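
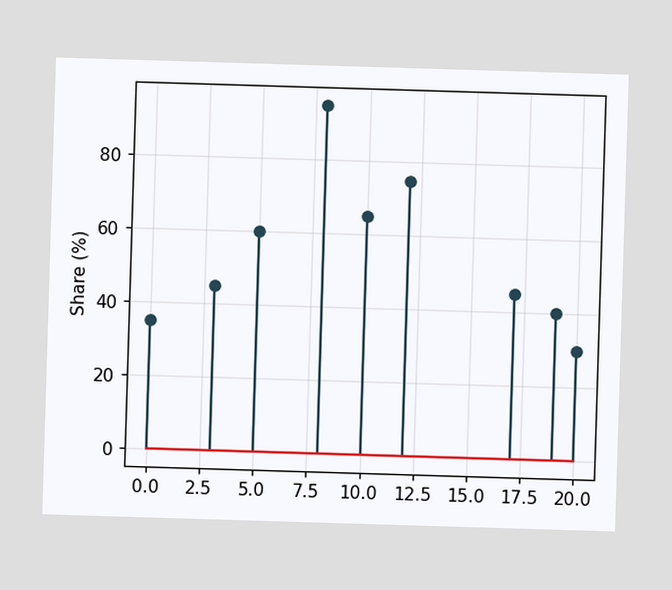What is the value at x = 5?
The stem at x=5 reaches 60%.

60%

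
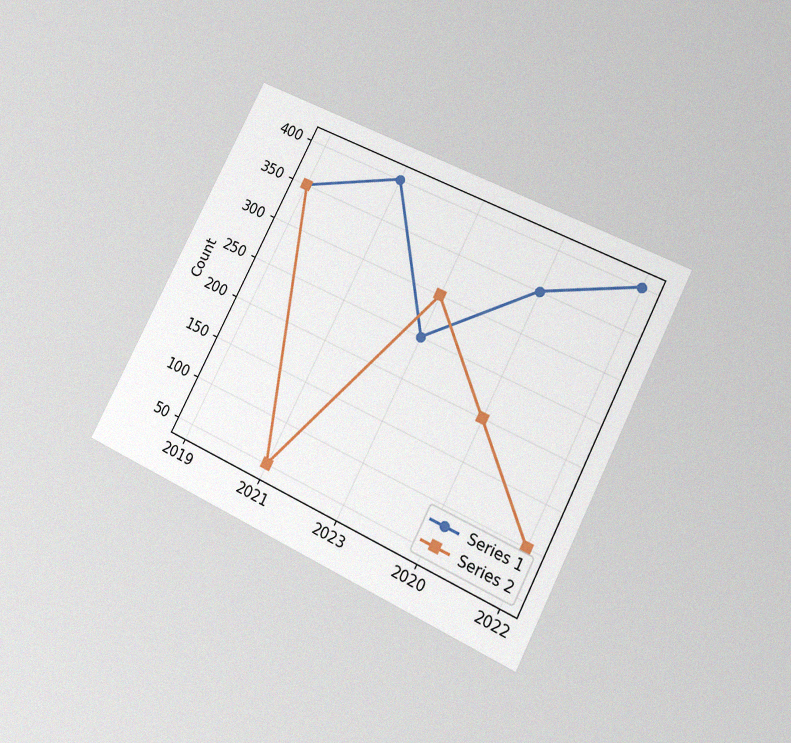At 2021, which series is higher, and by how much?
The chart is tilted about 27° clockwise and viewed at a slight angle, with some photo noise. At 2021, Series 1 sits above the other line by 350.

Series 1, by 350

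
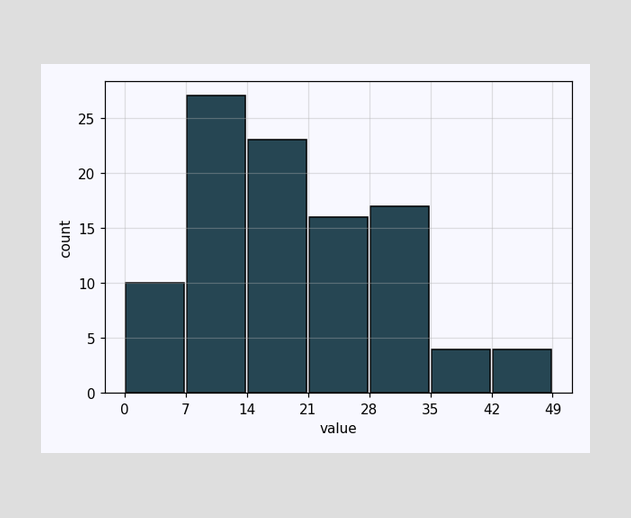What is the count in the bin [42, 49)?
The [42, 49) bin has height 4.

4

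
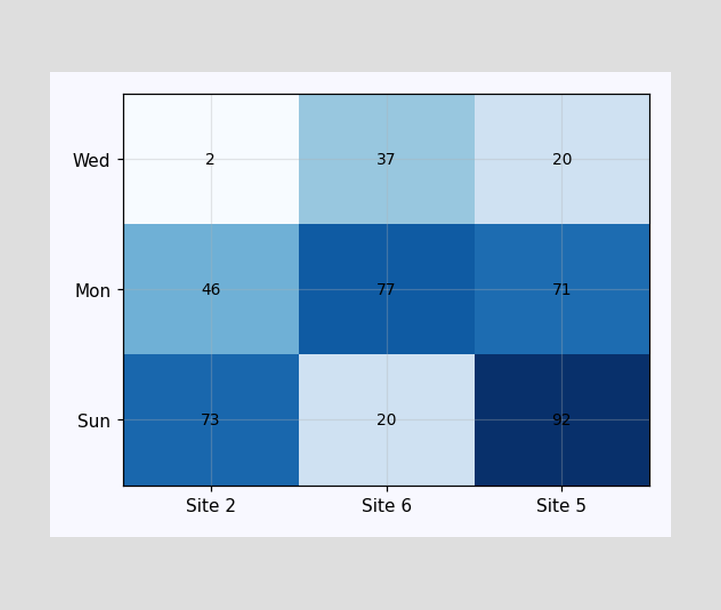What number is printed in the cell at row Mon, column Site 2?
The (Mon, Site 2) cell reads 46.

46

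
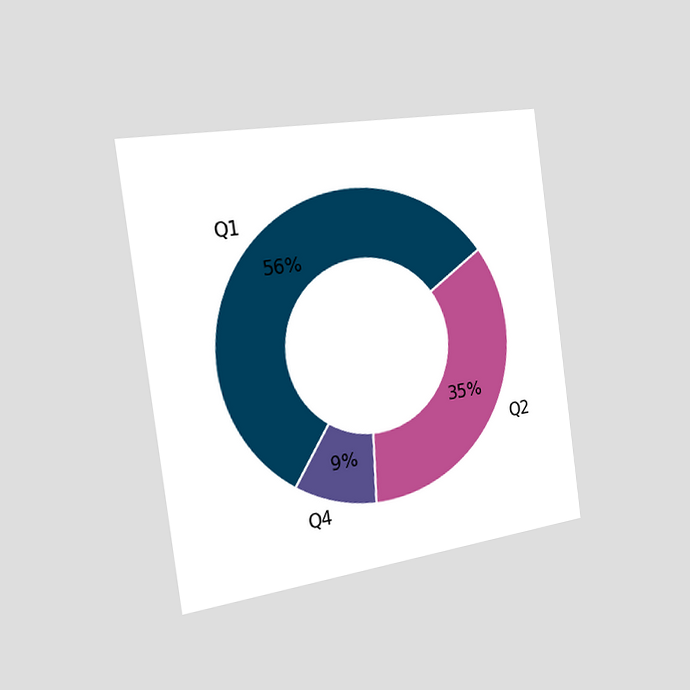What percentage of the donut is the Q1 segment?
56%

The chart is tilted about 8° counter-clockwise and viewed slightly from the left. The Q1 segment takes up 56% of the ring.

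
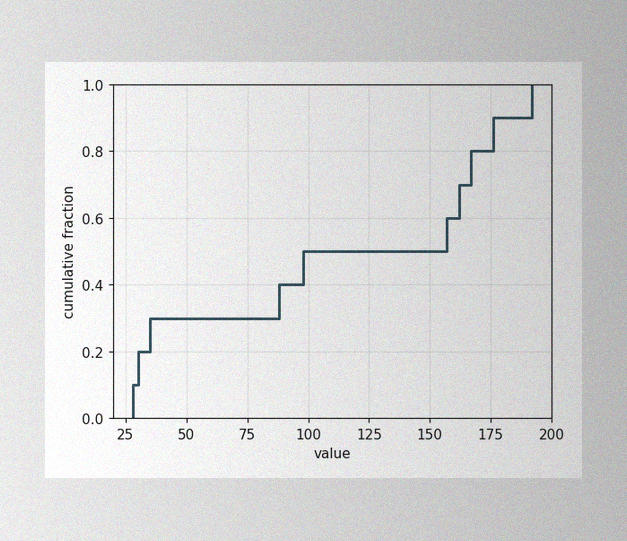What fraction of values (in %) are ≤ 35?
30%

The image has some photo noise and uneven lighting. At x=35 the ECDF step is at 30%.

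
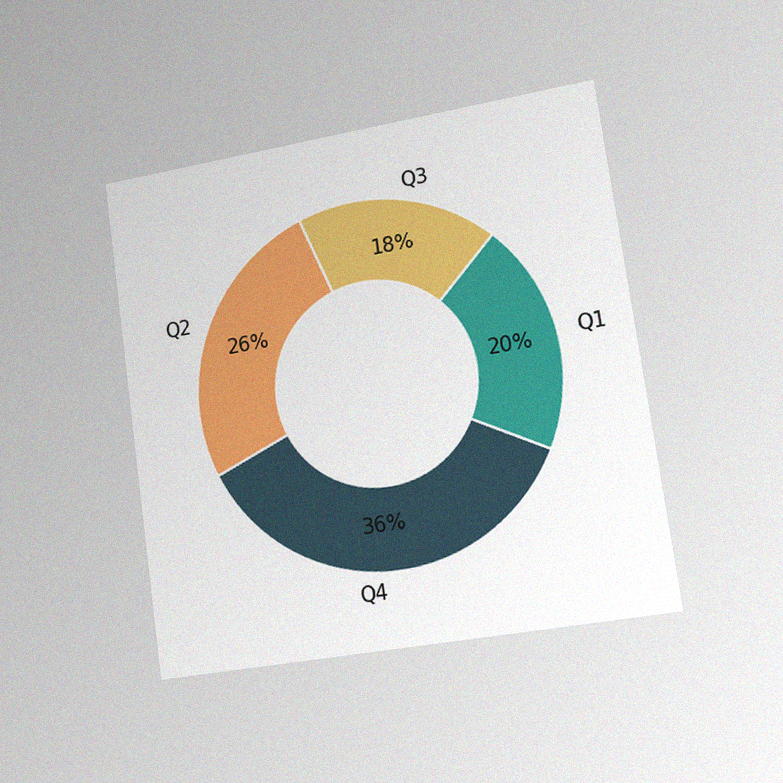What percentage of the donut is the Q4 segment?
The chart is tilted about 8° counter-clockwise and viewed slightly from the right, with some photo noise. The Q4 segment takes up 36% of the ring.

36%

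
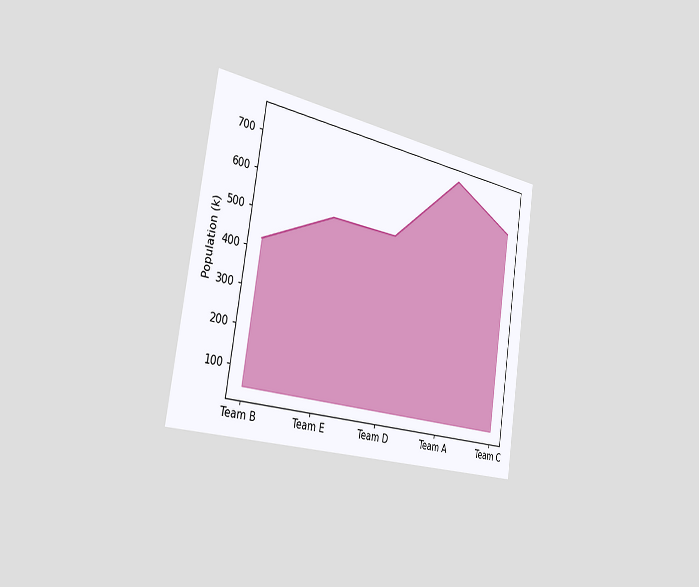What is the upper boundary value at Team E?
530k

The chart is tilted about 9° clockwise and viewed slightly from the left. At Team E the upper boundary is at 530k.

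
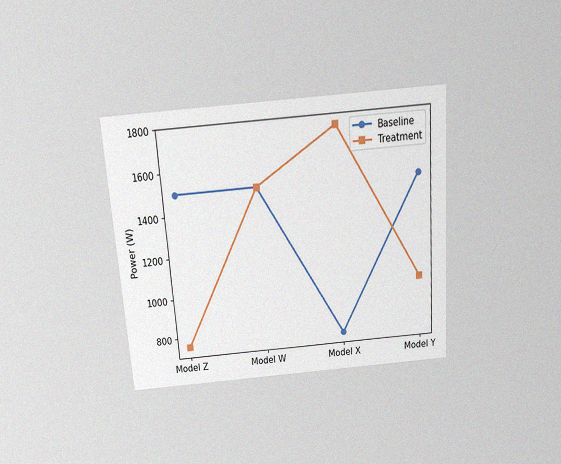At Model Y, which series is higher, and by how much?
The chart is tilted about 4° counter-clockwise and viewed slightly from above, with some photo noise. At Model Y, Baseline sits above the other line by 500W.

Baseline, by 500W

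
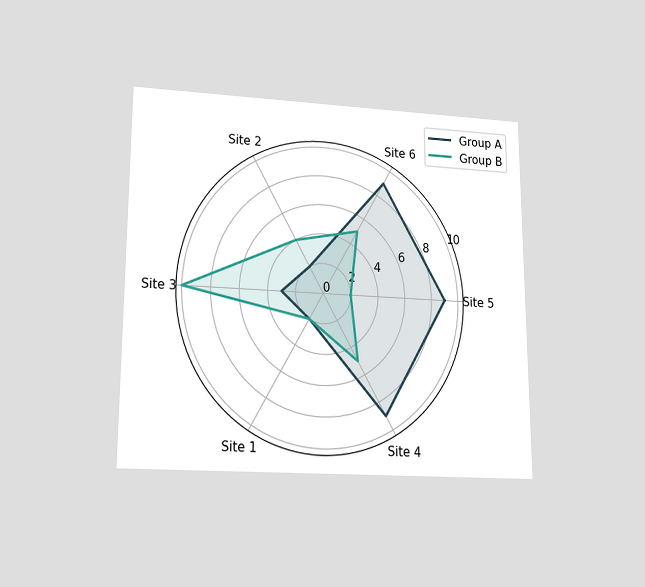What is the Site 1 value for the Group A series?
2

The chart is viewed slightly from below. On the Site 1 axis, Group A reaches 2.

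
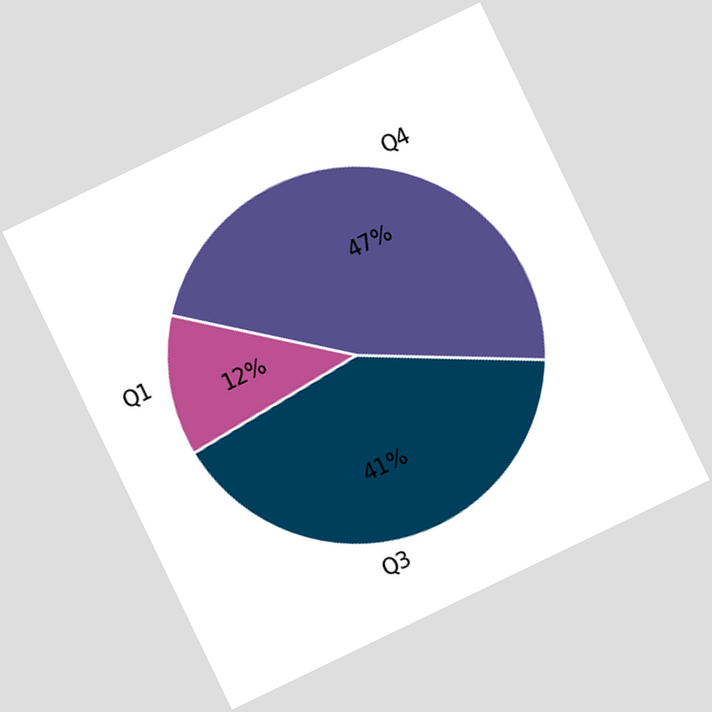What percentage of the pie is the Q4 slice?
47%

The chart is tilted about 26° counter-clockwise. The Q4 slice takes up 47% of the pie.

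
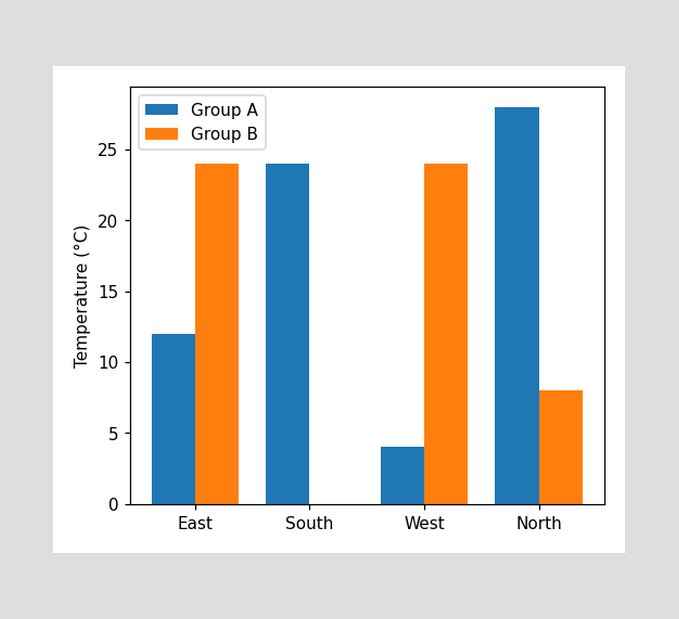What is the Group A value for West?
The Group A bar at West reaches 4°C on the y-axis.

4°C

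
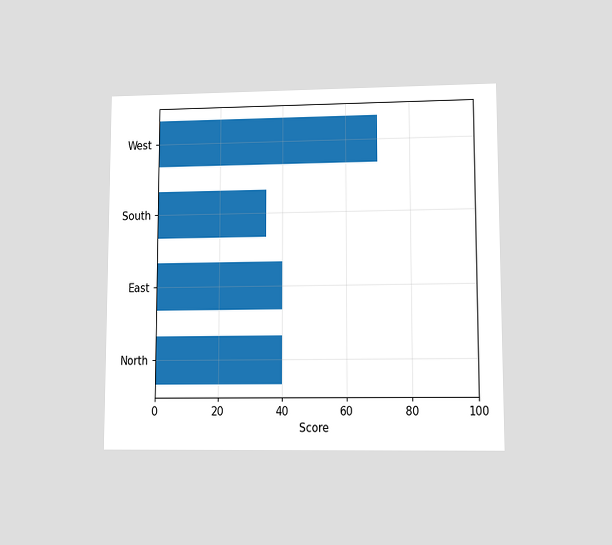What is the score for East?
The chart is viewed at a slight angle. Reading along the chart's x-axis, the East bar reaches 40.

40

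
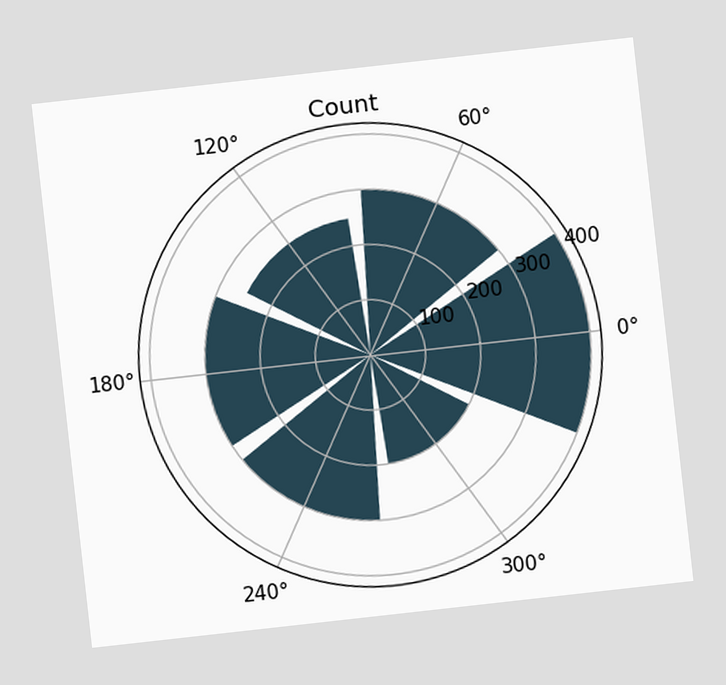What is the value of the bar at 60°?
The chart is tilted about 6° counter-clockwise. The bar at 60° reaches 300 on the radial axis.

300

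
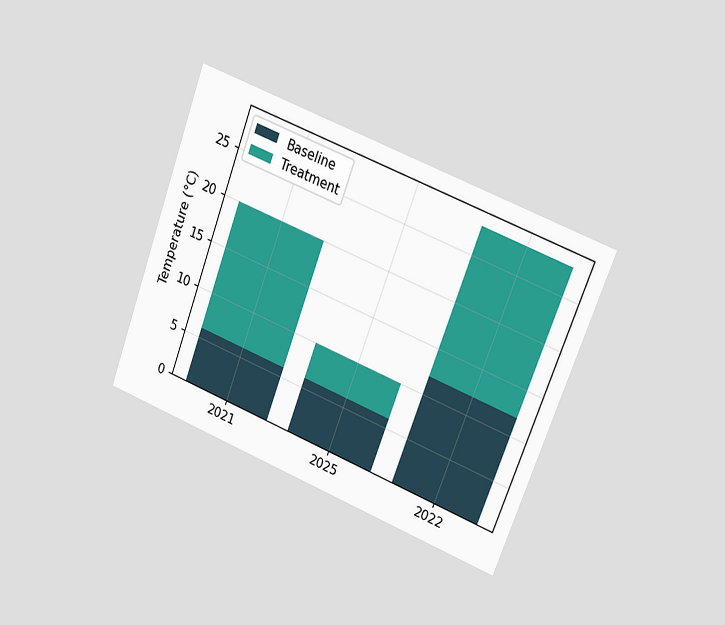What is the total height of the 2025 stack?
10°C

The chart is tilted about 21° clockwise and viewed at a slight angle. The 2025 stack's top reaches 10°C on the y-axis.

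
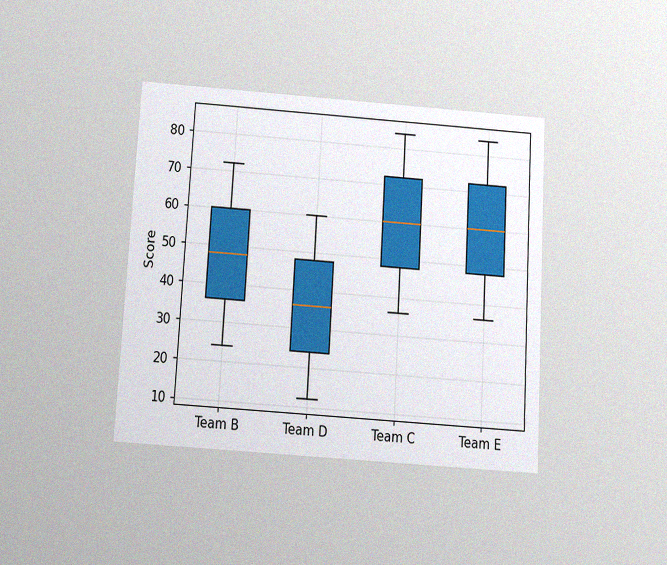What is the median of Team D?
The chart is tilted about 3° clockwise and viewed slightly from below, with some photo noise. The median line in the Team D box sits at 36.

36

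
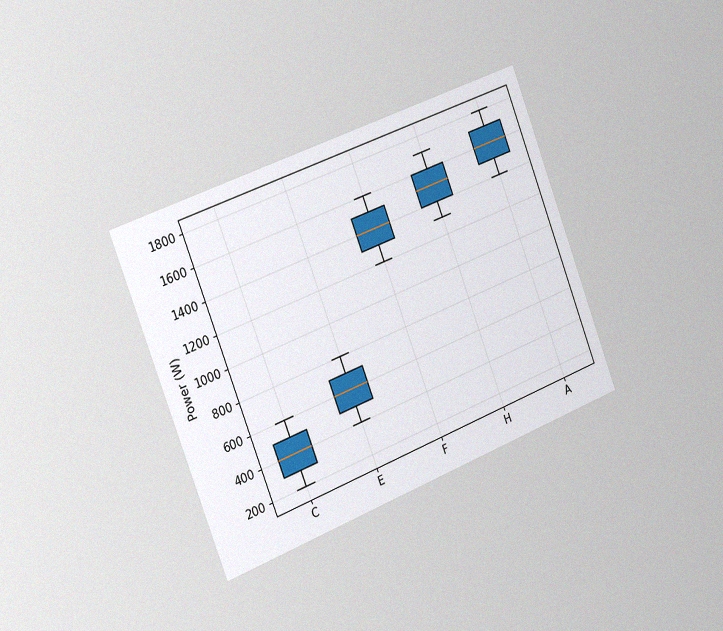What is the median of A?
1600W

The chart is tilted about 21° counter-clockwise and viewed slightly from the left, with some photo noise. The median line in the A box sits at 1600W.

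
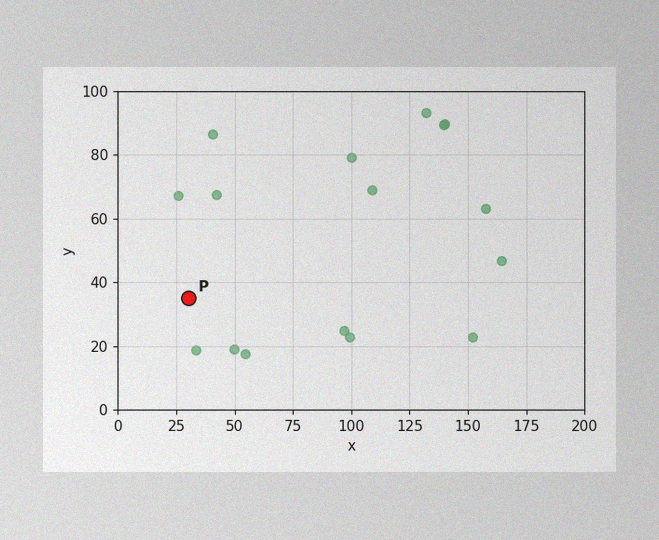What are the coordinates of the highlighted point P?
The image has some photo noise and uneven lighting. Following the gridlines from P to each axis, P sits at (30, 35).

(30, 35)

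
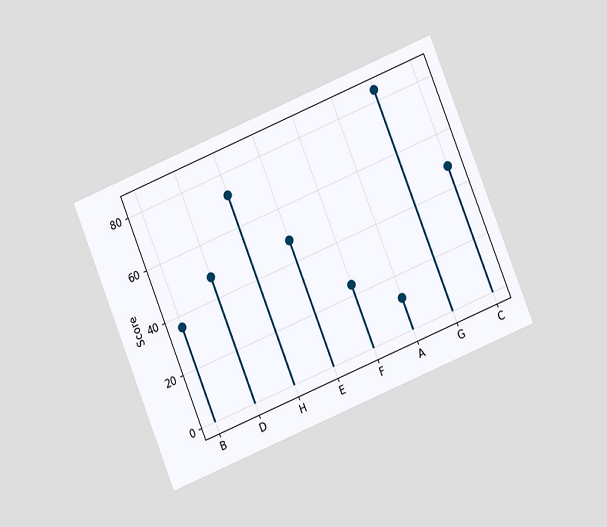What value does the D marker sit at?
48

The chart is tilted about 22° counter-clockwise and viewed at a slight angle. The D marker sits at 48.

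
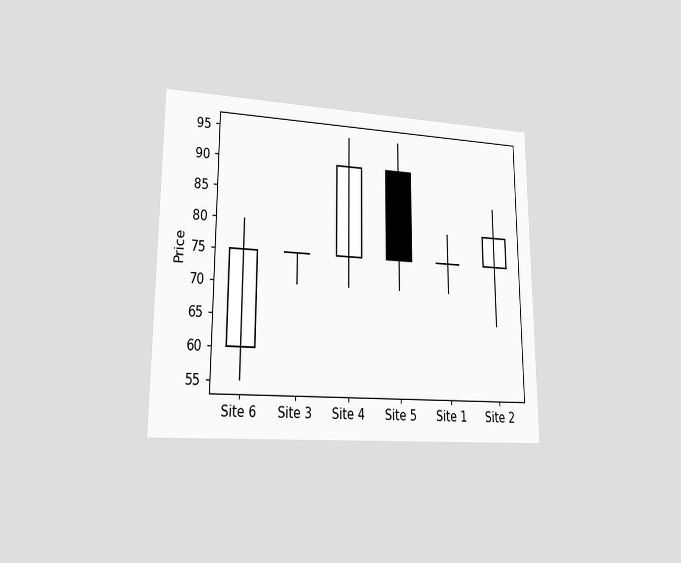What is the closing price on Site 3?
75

The chart is viewed at a slight angle. The Site 3 candle closes at 75.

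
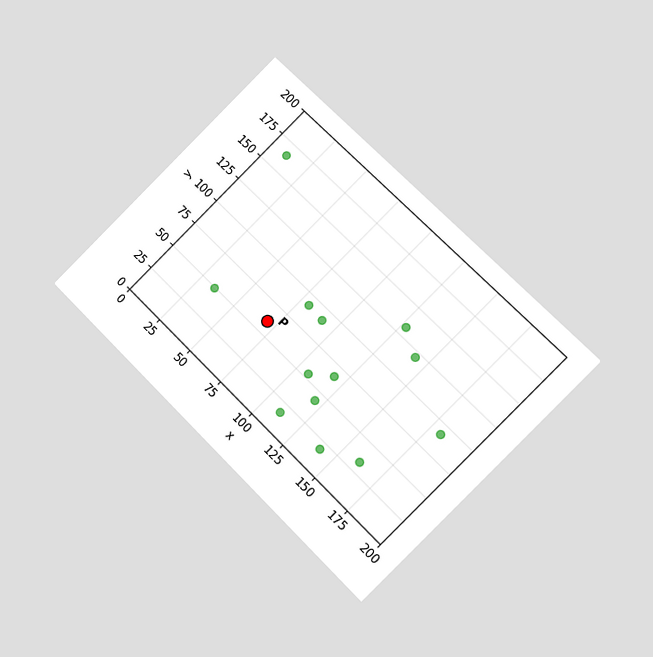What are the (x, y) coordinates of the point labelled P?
(70, 60)

The chart is tilted about 45° clockwise and viewed at a slight angle. Following the gridlines from P to each axis, P sits at (70, 60).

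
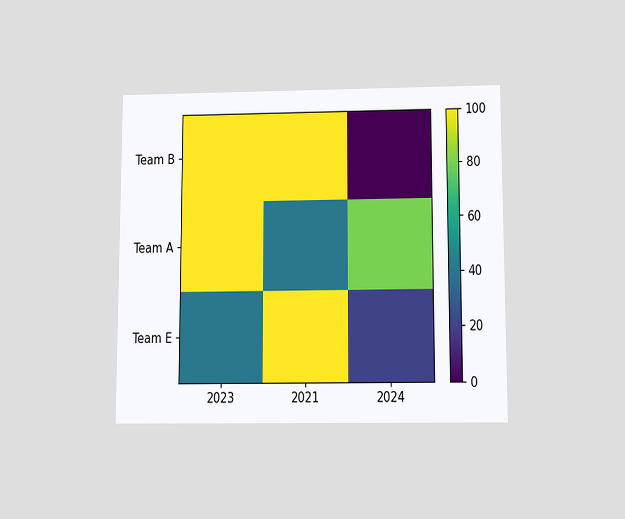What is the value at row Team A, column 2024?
The chart is viewed slightly from below. Matching cell (Team A, 2024) against the colorbar gives 80.

80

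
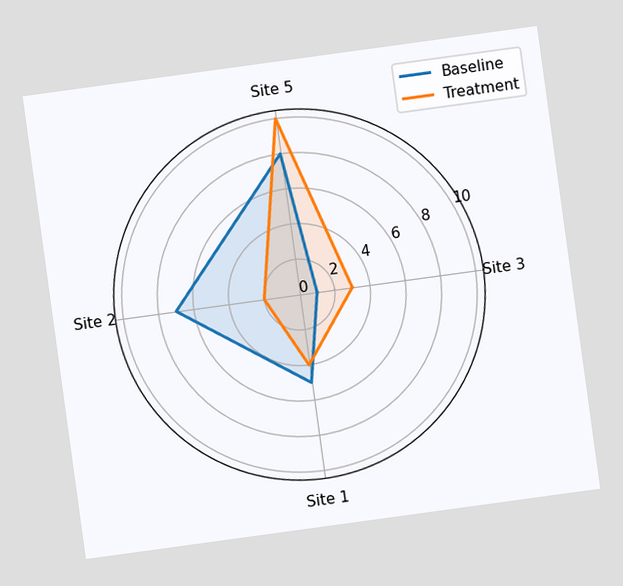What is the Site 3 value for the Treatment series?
3

The chart is tilted about 8° counter-clockwise. On the Site 3 axis, Treatment reaches 3.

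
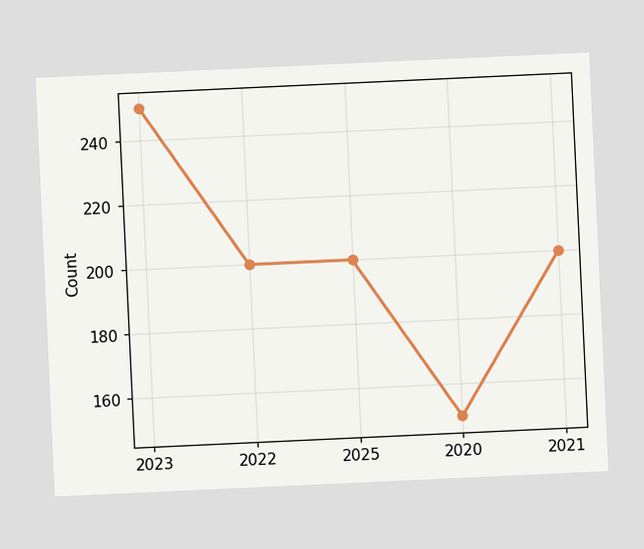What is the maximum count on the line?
250

The chart is tilted about 3° counter-clockwise. The highest point is at 2023, and reading across to the y-axis gives 250.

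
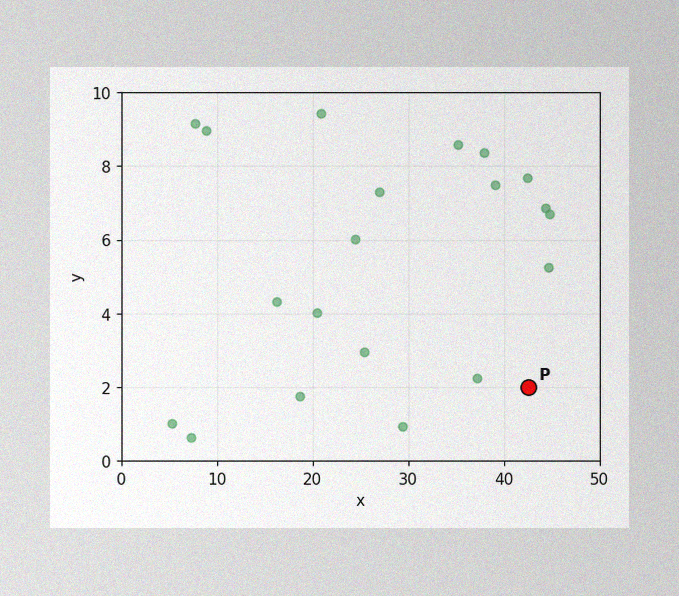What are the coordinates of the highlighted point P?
The image has some photo noise and uneven lighting. Following the gridlines from P to each axis, P sits at (42.5, 2).

(42.5, 2)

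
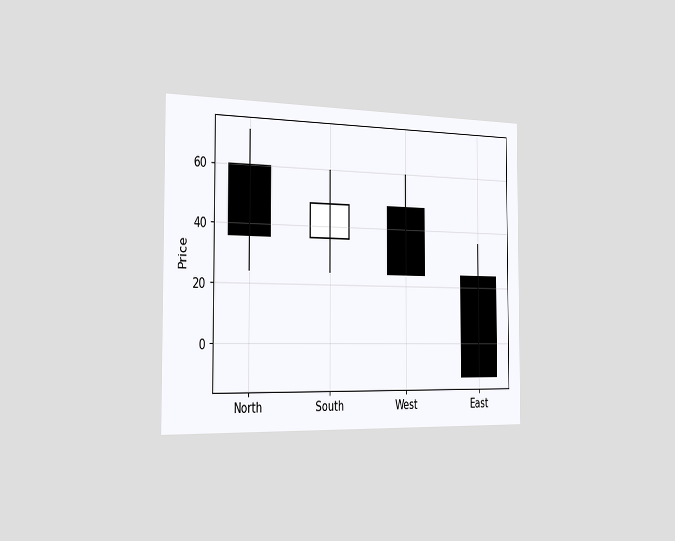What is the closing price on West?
24

The chart is viewed slightly from the left. The West candle closes at 24.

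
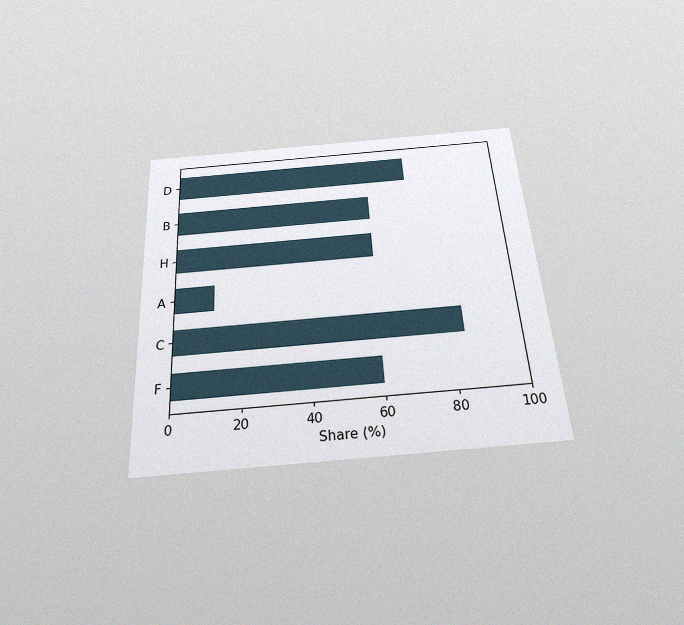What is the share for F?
60%

The chart is tilted about 3° counter-clockwise and viewed slightly from below, with some photo noise. Reading along the chart's x-axis, the F bar reaches 60%.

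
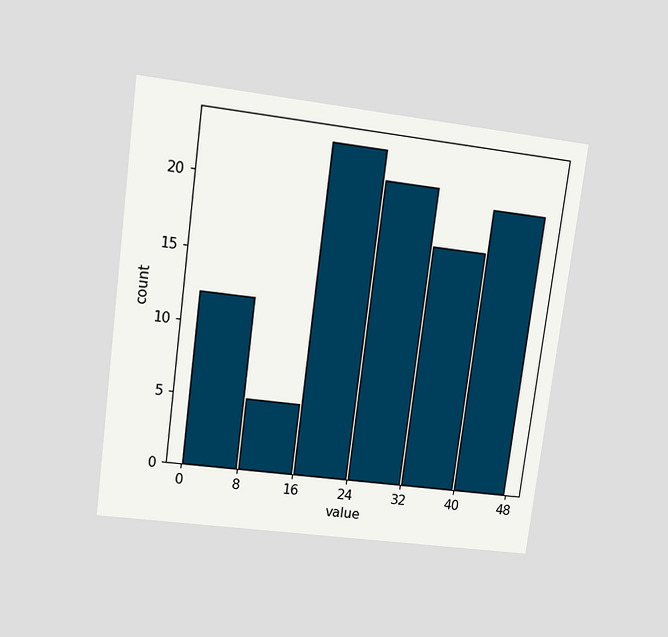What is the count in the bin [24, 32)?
21

The chart is tilted about 7° clockwise and viewed at a slight angle. The [24, 32) bin has height 21.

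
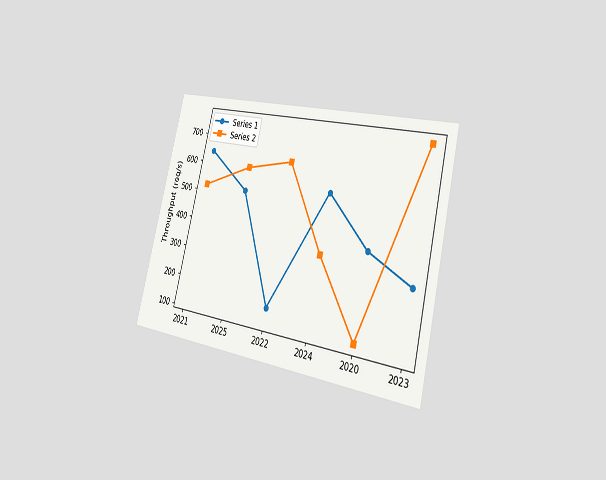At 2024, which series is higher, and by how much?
The chart is tilted about 14° clockwise and viewed slightly from the right. At 2024, Series 1 sits above the other line by 200req/s.

Series 1, by 200req/s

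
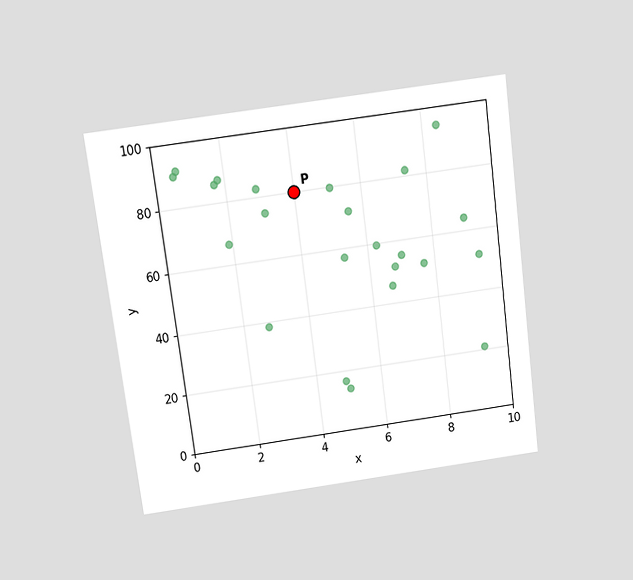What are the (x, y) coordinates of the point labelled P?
(4, 80)

The chart is tilted about 8° counter-clockwise and viewed slightly from above. Following the gridlines from P to each axis, P sits at (4, 80).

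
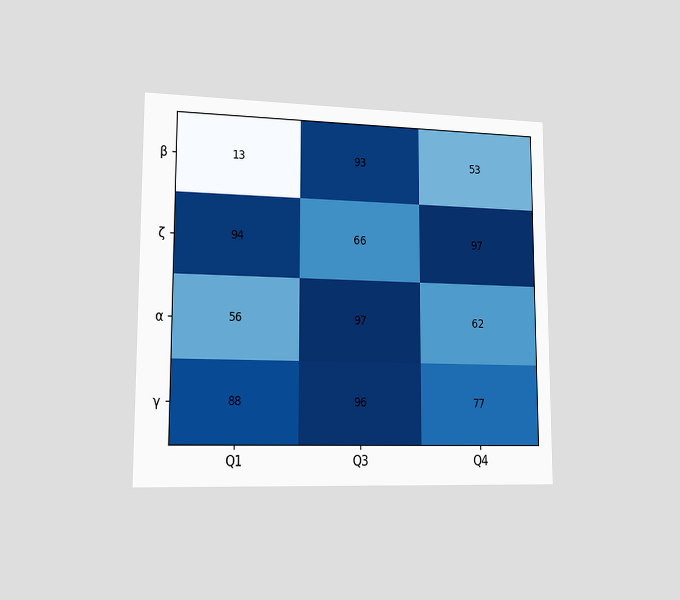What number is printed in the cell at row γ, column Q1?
88

The chart is viewed slightly from the left. The (γ, Q1) cell reads 88.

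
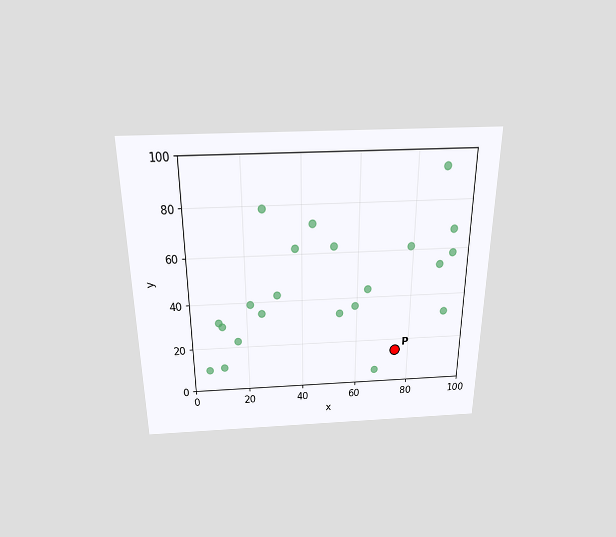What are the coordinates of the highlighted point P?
The chart is viewed slightly from above. Following the gridlines from P to each axis, P sits at (75, 15).

(75, 15)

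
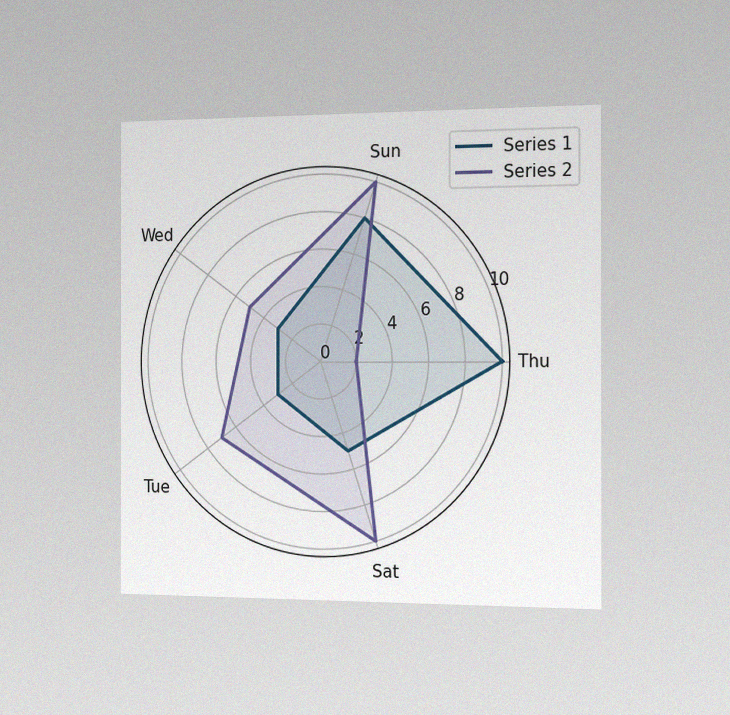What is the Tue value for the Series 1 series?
3

The chart is viewed slightly from the right, with some photo noise. On the Tue axis, Series 1 reaches 3.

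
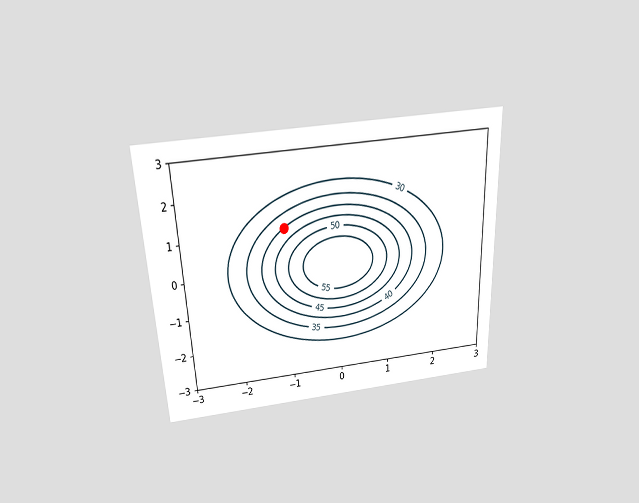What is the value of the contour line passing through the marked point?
The chart is tilted about 2° counter-clockwise and viewed slightly from above. The marked point sits on the contour labelled 40.

40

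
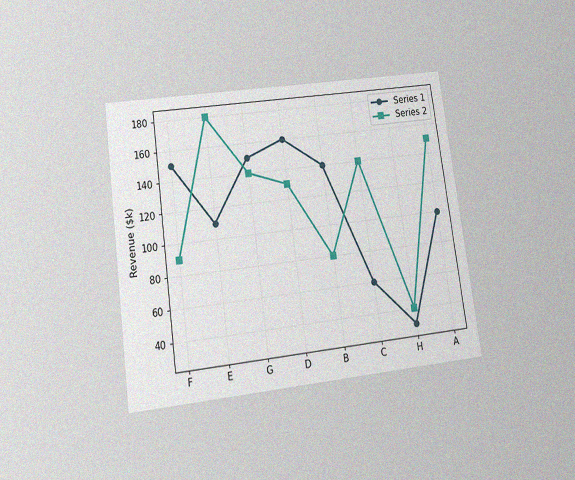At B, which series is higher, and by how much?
Series 1, by $60k

The chart is tilted about 8° counter-clockwise and viewed slightly from below, with some photo noise. At B, Series 1 sits above the other line by $60k.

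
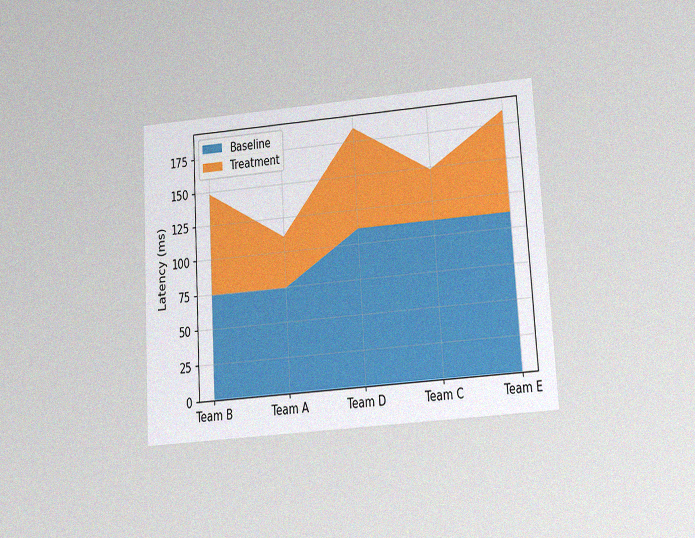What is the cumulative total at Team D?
185ms

The chart is tilted about 3° counter-clockwise and viewed slightly from below, with some photo noise. The stacked total at Team D reaches 185ms.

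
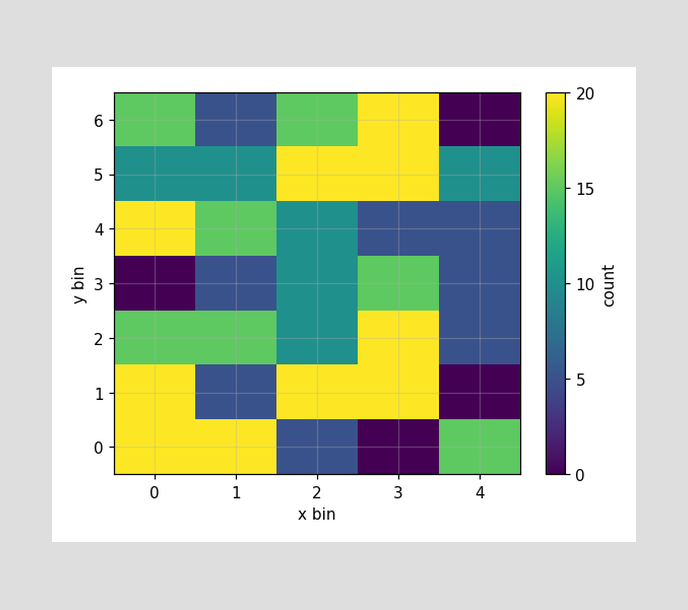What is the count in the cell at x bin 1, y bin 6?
Matching the cell (1, 6) against the colorbar gives 5.

5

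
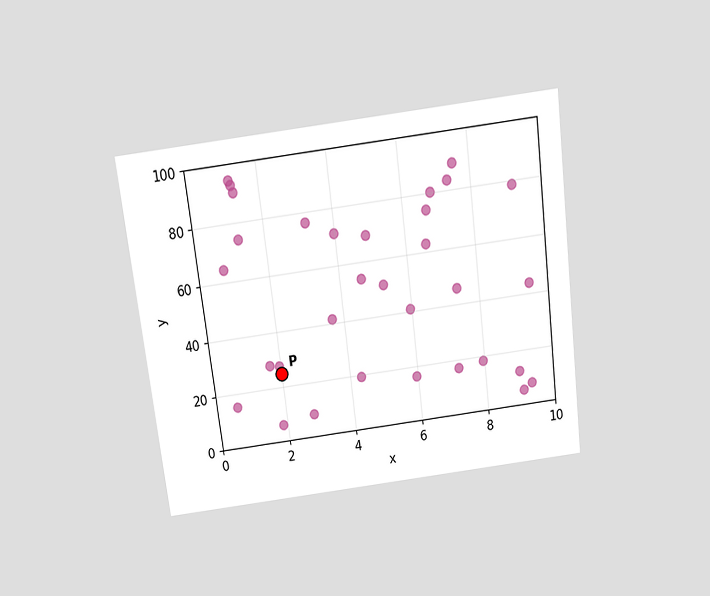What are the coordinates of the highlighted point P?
(2, 25)

The chart is tilted about 7° counter-clockwise and viewed slightly from above. Following the gridlines from P to each axis, P sits at (2, 25).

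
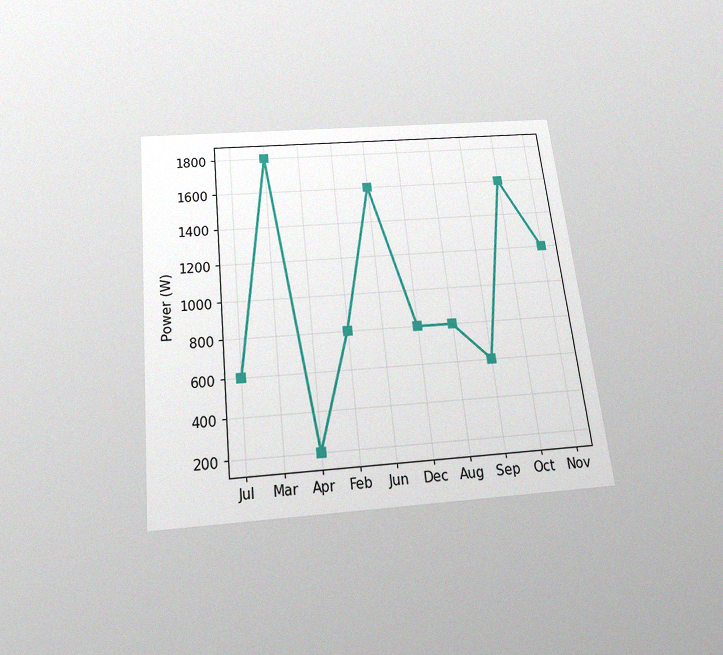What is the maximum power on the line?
1800W

The chart is tilted about 6° counter-clockwise and viewed slightly from below, with some photo noise. The highest point is at Mar, and reading across to the y-axis gives 1800W.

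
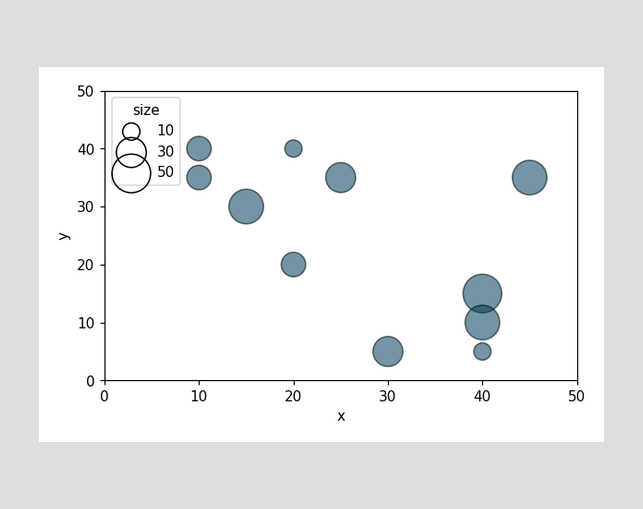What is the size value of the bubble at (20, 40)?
Matching the bubble at (20, 40) against the size legend gives 10.

10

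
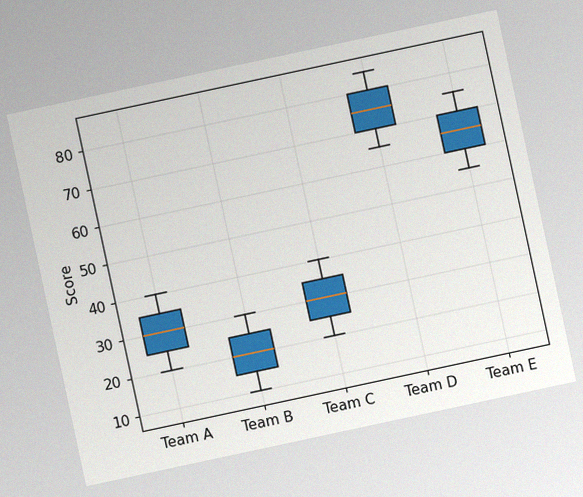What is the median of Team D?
75

The chart is tilted about 12° counter-clockwise, with some photo noise. The median line in the Team D box sits at 75.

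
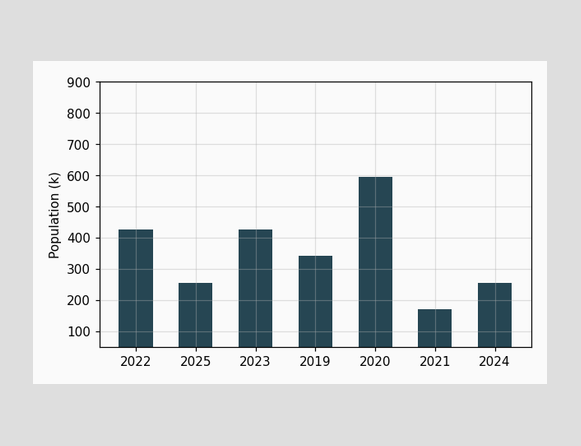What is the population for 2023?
Reading along the chart's y-axis, the 2023 bar reaches 425k.

425k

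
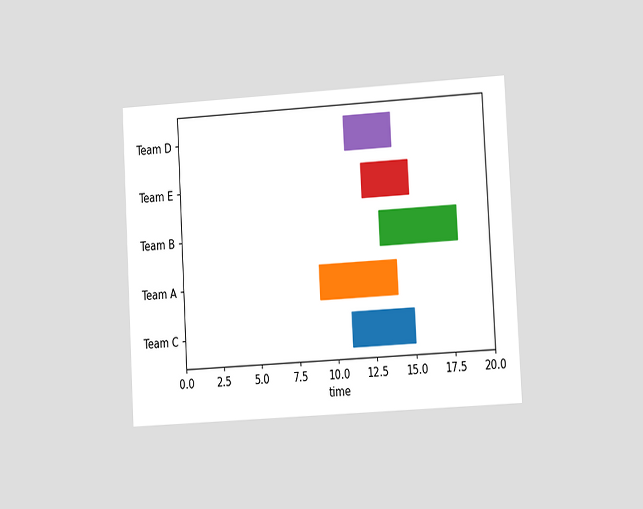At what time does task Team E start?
The chart is tilted about 3° counter-clockwise and viewed at a slight angle. The Team E bar begins at t=12.

12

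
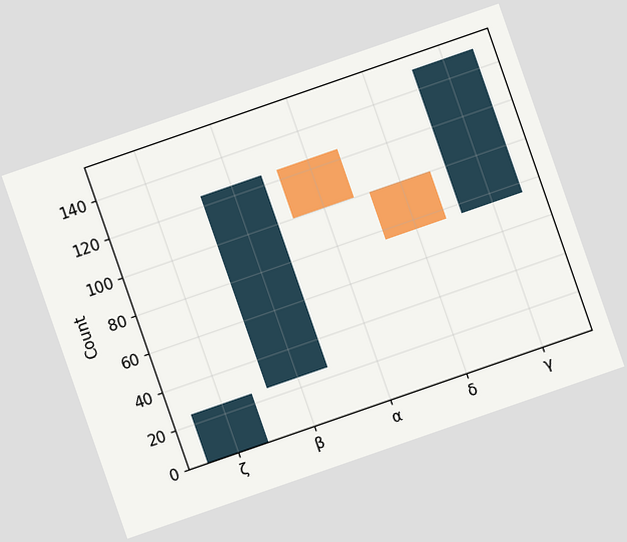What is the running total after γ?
The chart is tilted about 19° counter-clockwise. After γ the running total reaches 150.

150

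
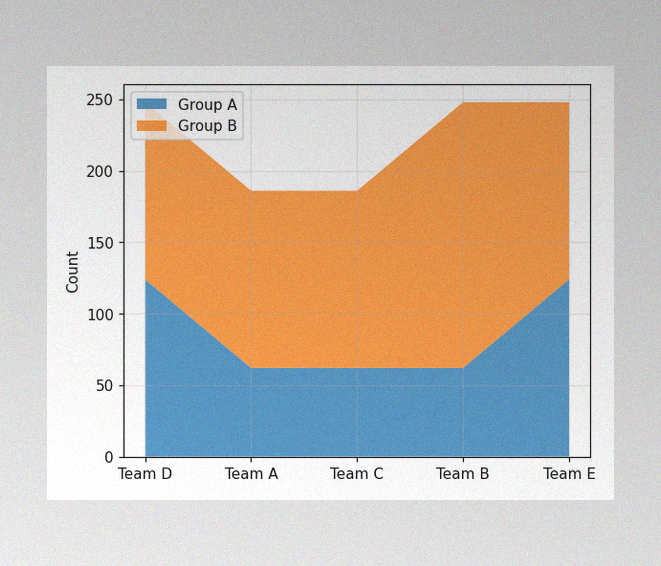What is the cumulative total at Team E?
248

The image has some photo noise and uneven lighting. The stacked total at Team E reaches 248.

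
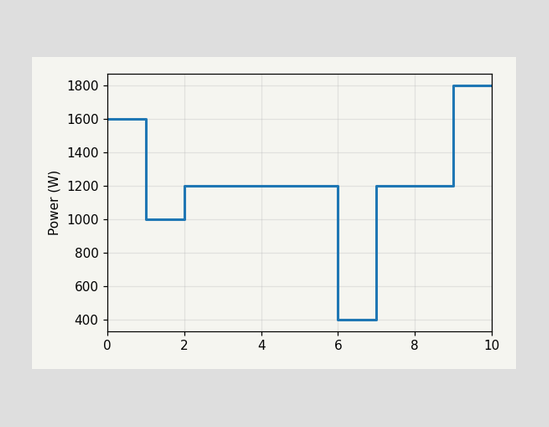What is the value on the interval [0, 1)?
On [0, 1) the step sits at 1600W.

1600W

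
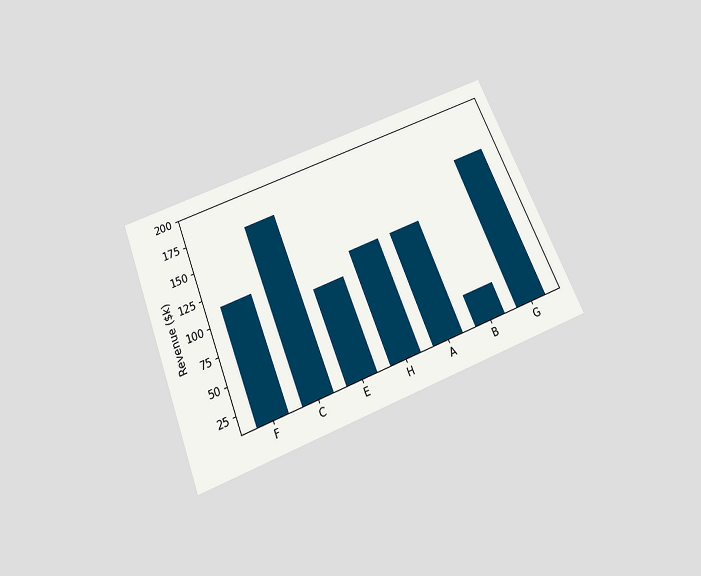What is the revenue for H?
$114k

The chart is tilted about 22° counter-clockwise and viewed slightly from below. Reading along the chart's y-axis, the H bar reaches $114k.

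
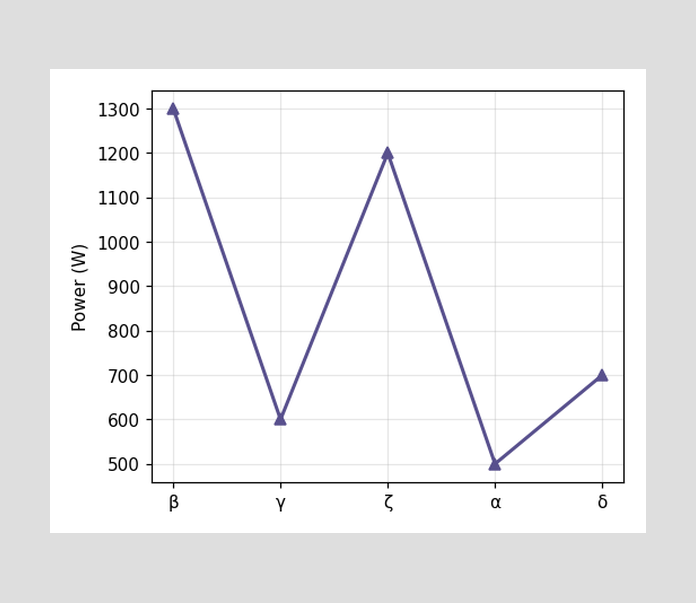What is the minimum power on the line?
500W

The lowest point is at α, and reading across to the y-axis gives 500W.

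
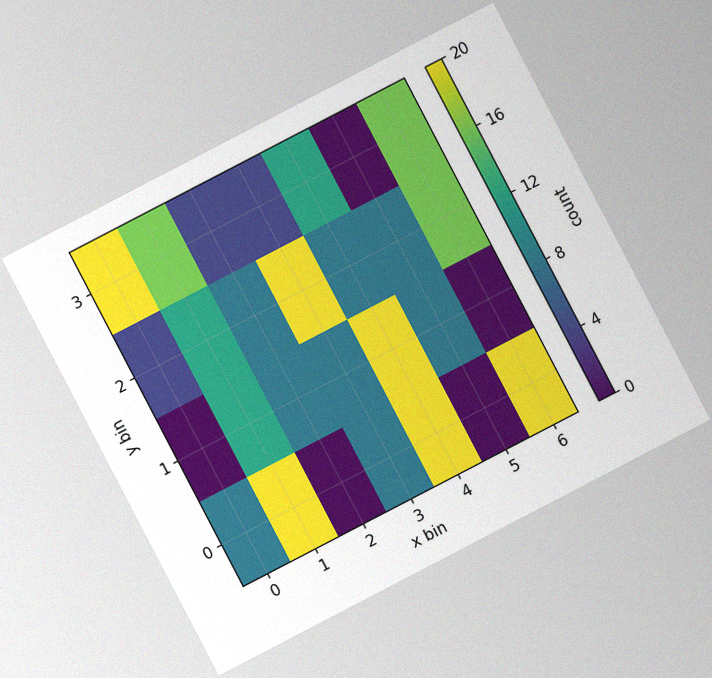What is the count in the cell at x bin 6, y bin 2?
The chart is tilted about 28° counter-clockwise, with some photo noise. Matching the cell (6, 2) against the colorbar gives 16.

16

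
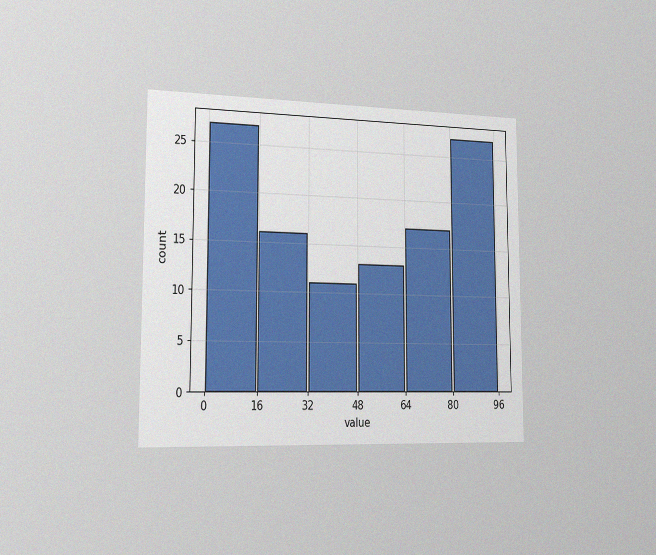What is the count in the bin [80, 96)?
27

The chart is viewed slightly from the left, with some photo noise. The [80, 96) bin has height 27.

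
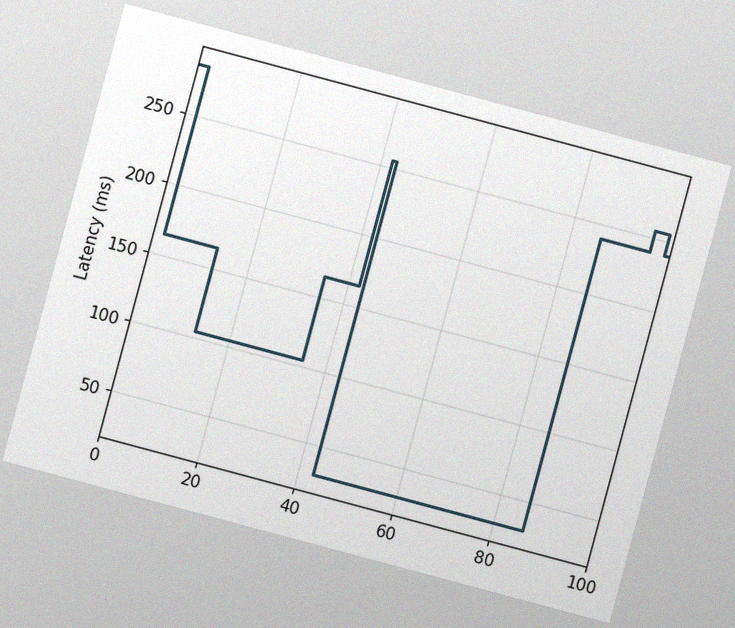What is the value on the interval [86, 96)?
240ms

The chart is tilted about 15° clockwise, with some photo noise. On [86, 96) the step sits at 240ms.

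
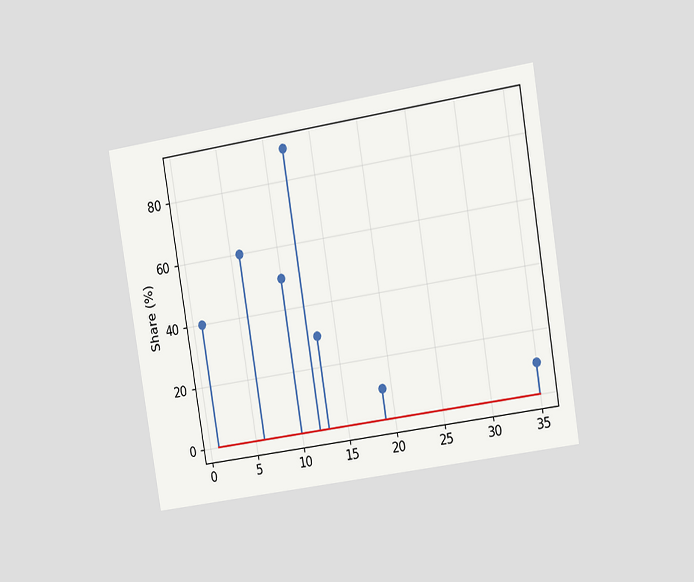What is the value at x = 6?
60%

The chart is tilted about 9° counter-clockwise and viewed at a slight angle. The stem at x=6 reaches 60%.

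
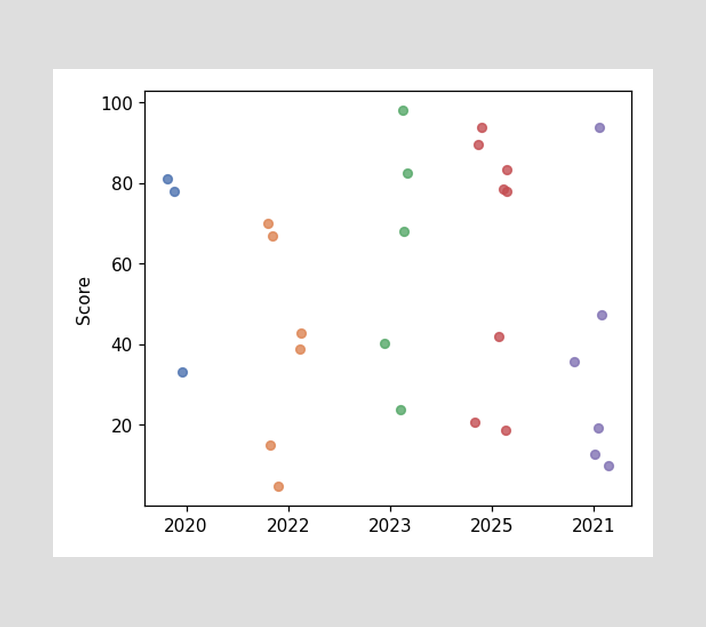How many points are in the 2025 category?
Counting the markers in the 2025 column gives 8.

8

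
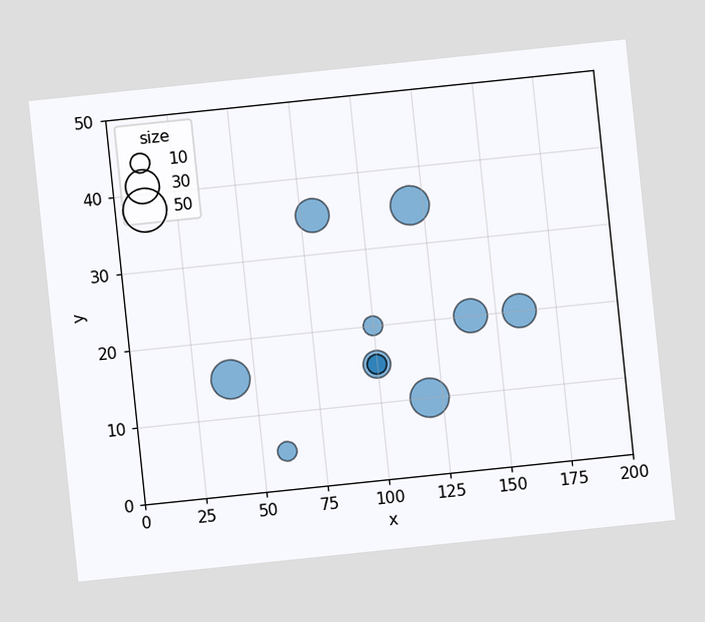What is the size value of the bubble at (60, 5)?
The chart is tilted about 6° counter-clockwise. Matching the bubble at (60, 5) against the size legend gives 10.

10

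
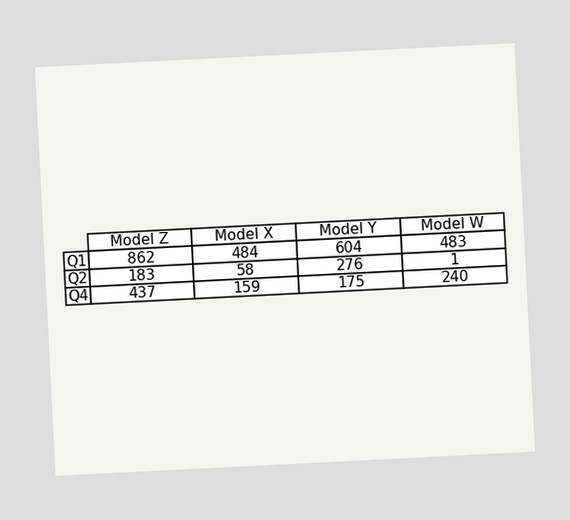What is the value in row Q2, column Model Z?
The chart is tilted about 3° counter-clockwise. The (Q2, Model Z) cell reads 183.

183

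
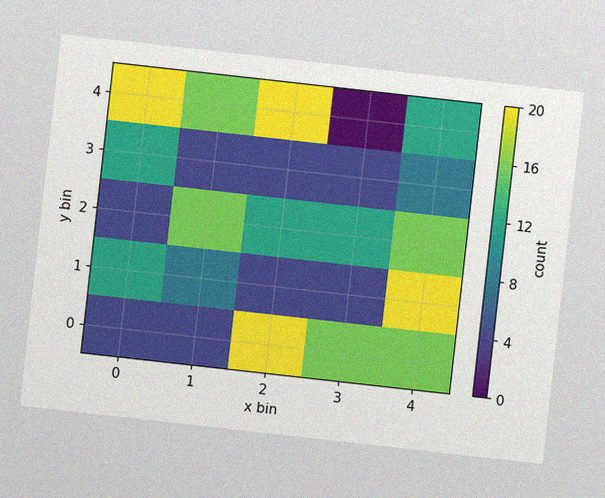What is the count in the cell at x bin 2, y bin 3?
The chart is tilted about 6° clockwise, with some photo noise. Matching the cell (2, 3) against the colorbar gives 4.

4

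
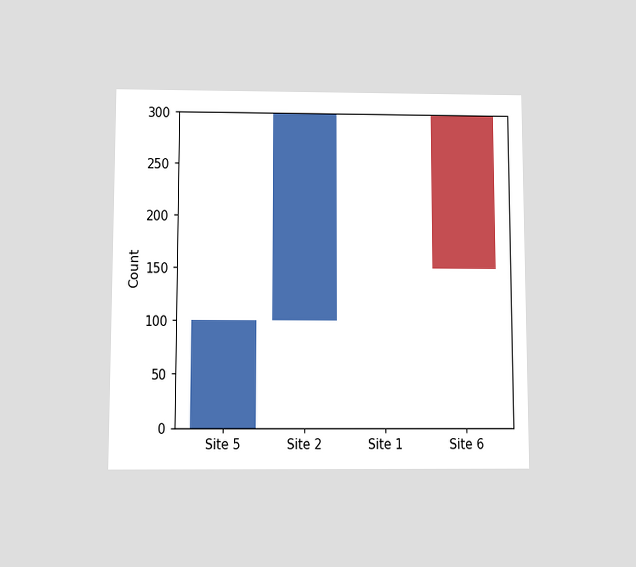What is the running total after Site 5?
100

The chart is viewed slightly from below. After Site 5 the running total reaches 100.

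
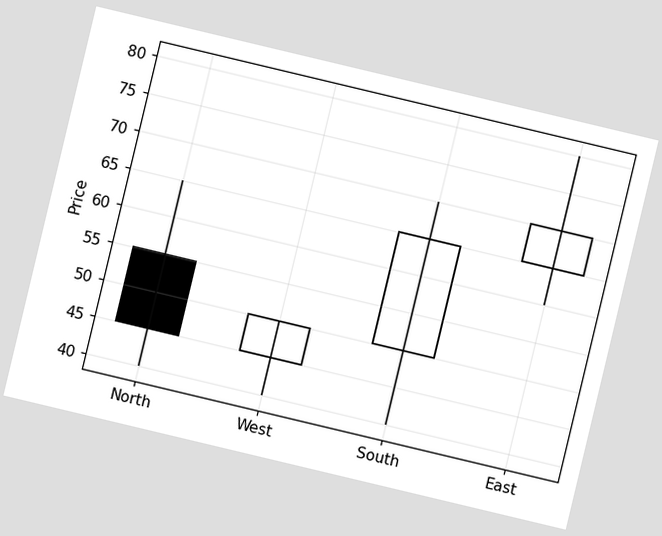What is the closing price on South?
The chart is tilted about 13° clockwise. The South candle closes at 65.

65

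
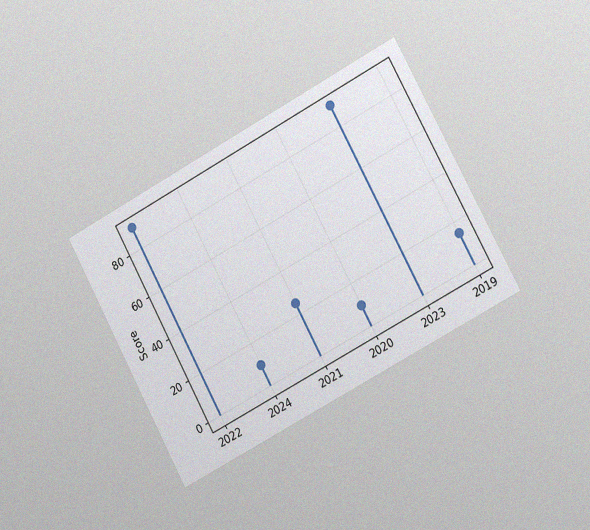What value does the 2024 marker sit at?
The chart is tilted about 28° counter-clockwise and viewed slightly from the right, with some photo noise. The 2024 marker sits at 10.

10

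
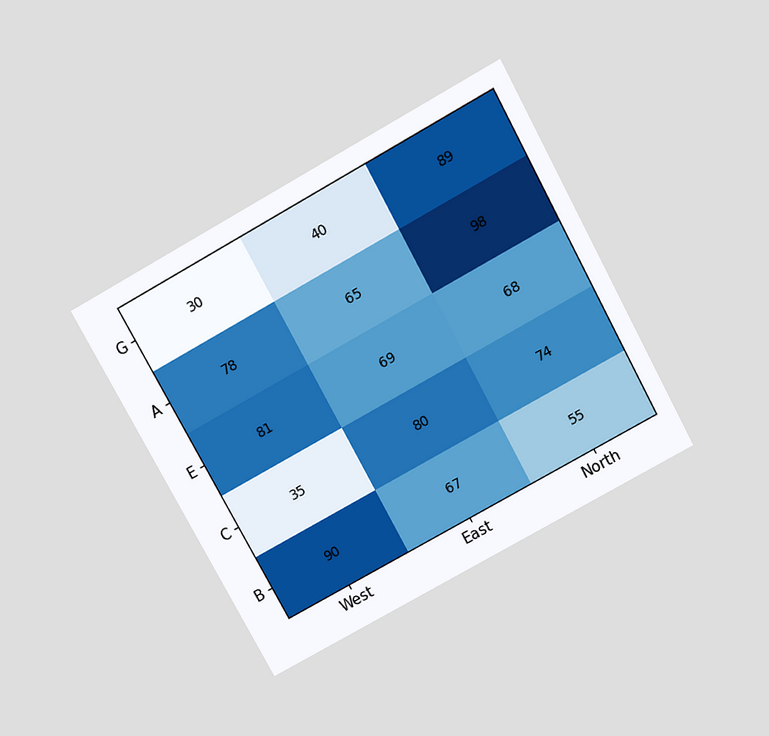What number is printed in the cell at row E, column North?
The chart is tilted about 29° counter-clockwise and viewed slightly from above. The (E, North) cell reads 68.

68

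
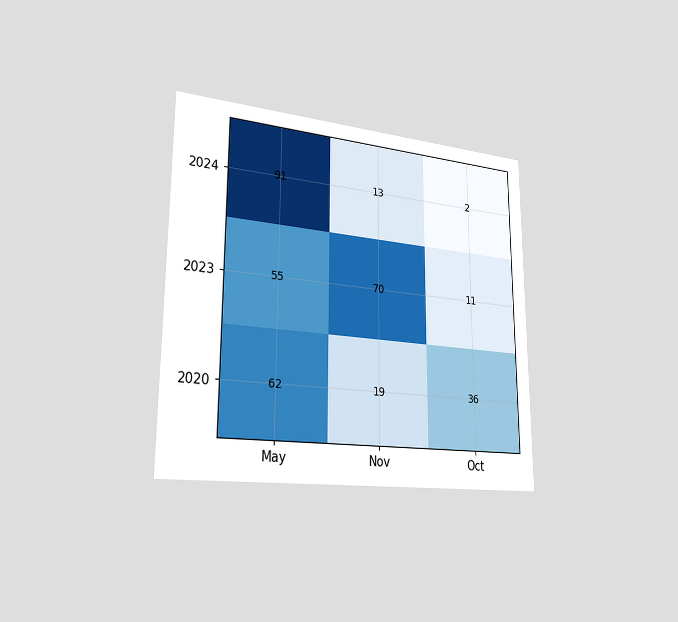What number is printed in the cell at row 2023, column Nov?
The chart is viewed slightly from the left. The (2023, Nov) cell reads 70.

70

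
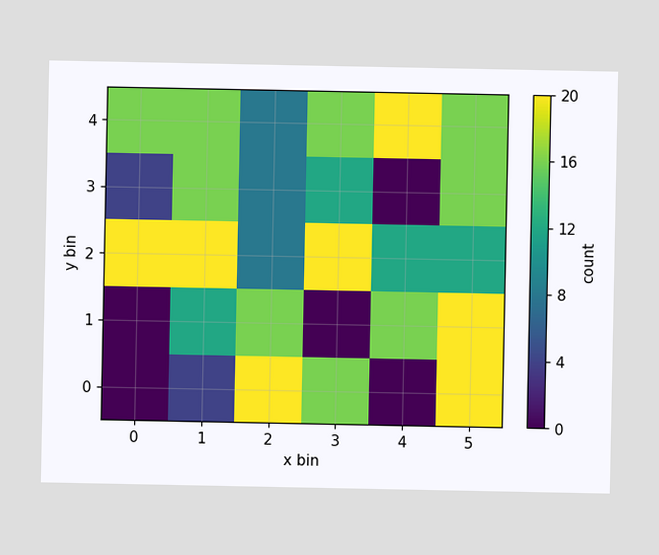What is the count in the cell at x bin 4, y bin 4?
20

Matching the cell (4, 4) against the colorbar gives 20.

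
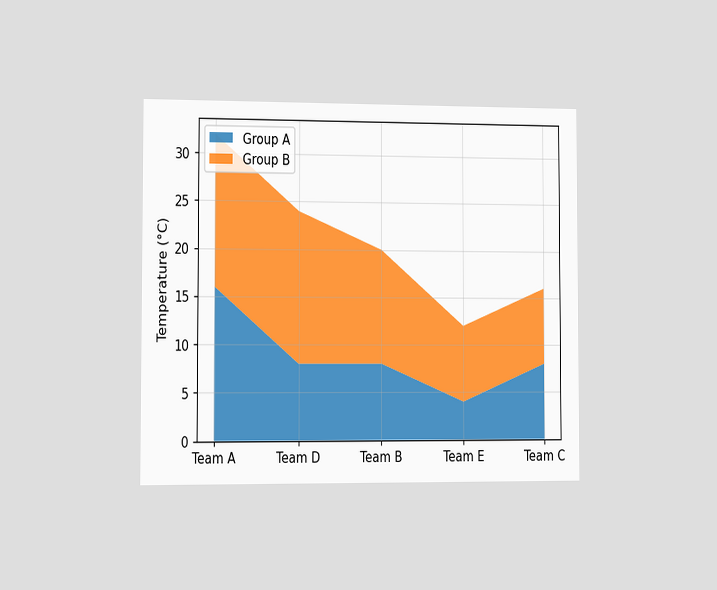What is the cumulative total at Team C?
The chart is viewed slightly from the left. The stacked total at Team C reaches 16°C.

16°C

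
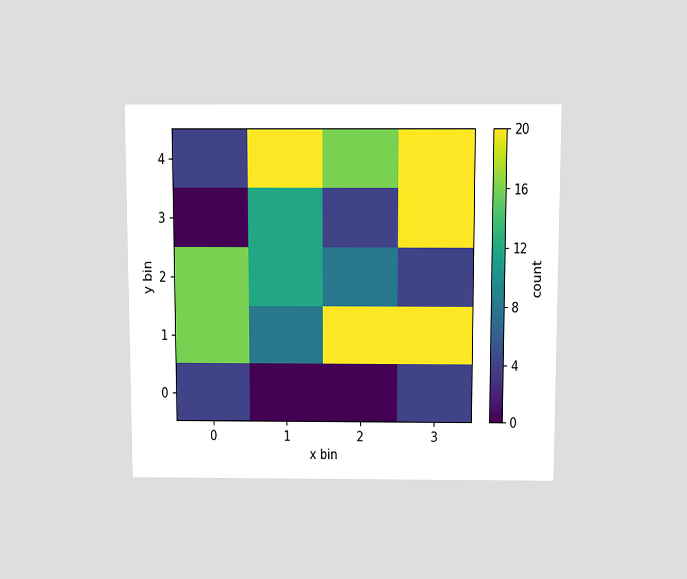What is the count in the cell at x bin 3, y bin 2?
The chart is viewed slightly from above. Matching the cell (3, 2) against the colorbar gives 4.

4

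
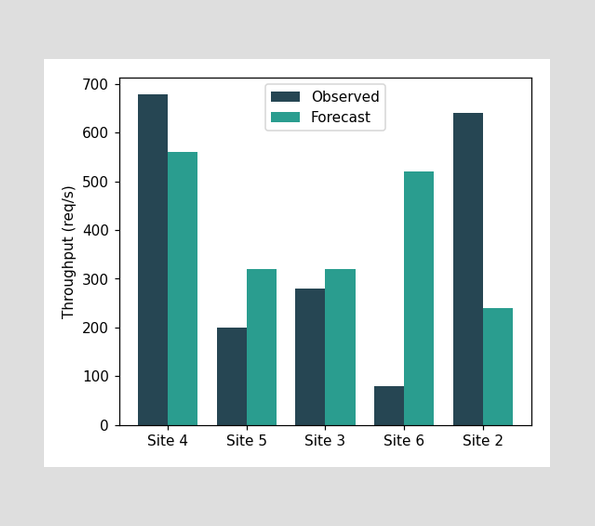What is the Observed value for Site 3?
280req/s

The Observed bar at Site 3 reaches 280req/s on the y-axis.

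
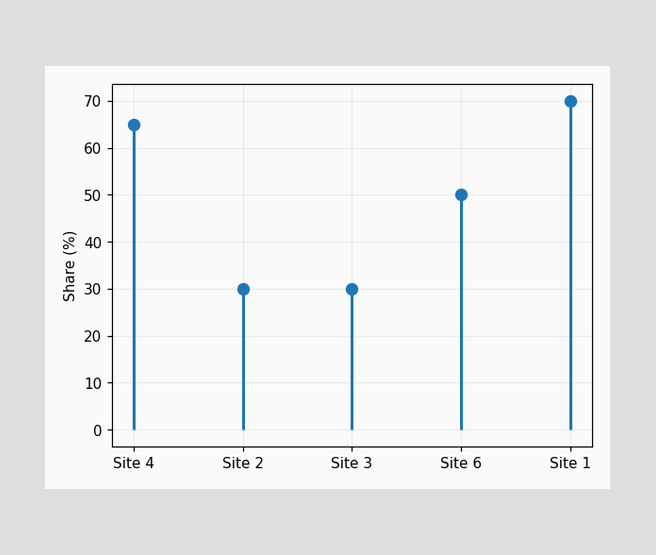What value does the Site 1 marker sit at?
The Site 1 marker sits at 70%.

70%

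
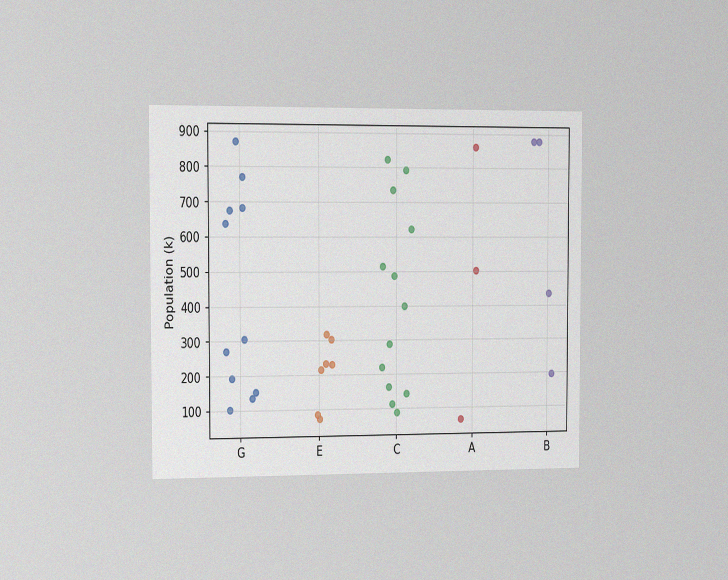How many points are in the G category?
11

The chart is viewed slightly from the left, with some photo noise. Counting the markers in the G column gives 11.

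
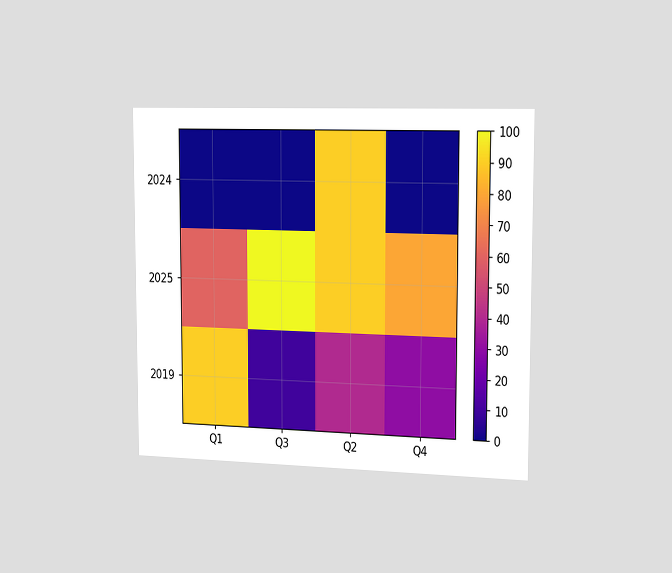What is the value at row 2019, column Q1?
The chart is viewed slightly from the right. Matching cell (2019, Q1) against the colorbar gives 90.

90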